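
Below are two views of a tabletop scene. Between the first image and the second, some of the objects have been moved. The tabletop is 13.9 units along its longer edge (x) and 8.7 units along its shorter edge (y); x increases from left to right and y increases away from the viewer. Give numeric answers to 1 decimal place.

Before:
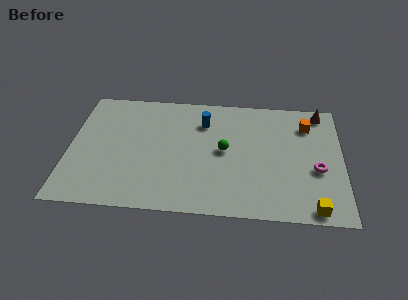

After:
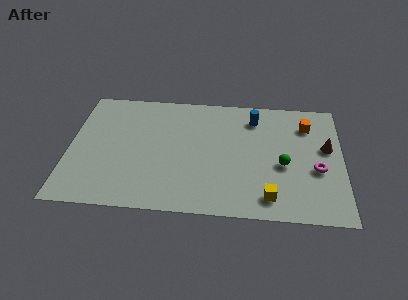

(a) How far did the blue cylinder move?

2.6

The blue cylinder was near (6.8, 6.5) before and (9.4, 7.0) after, so it travelled √(2.6² + 0.5²) ≈ 2.6 units.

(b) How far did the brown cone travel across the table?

2.6

The brown cone moved from about (12.8, 7.7) to (13.1, 5.1), a distance of √(0.3² + 2.6²) ≈ 2.6.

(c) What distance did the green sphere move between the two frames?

3.1

From (7.9, 4.5) to (10.9, 3.7), the green sphere covered √(3.0² + 0.8²) ≈ 3.1 units.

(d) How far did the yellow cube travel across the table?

2.3

The yellow cube moved from about (12.4, 0.8) to (10.2, 1.4), a distance of √(2.2² + 0.6²) ≈ 2.3.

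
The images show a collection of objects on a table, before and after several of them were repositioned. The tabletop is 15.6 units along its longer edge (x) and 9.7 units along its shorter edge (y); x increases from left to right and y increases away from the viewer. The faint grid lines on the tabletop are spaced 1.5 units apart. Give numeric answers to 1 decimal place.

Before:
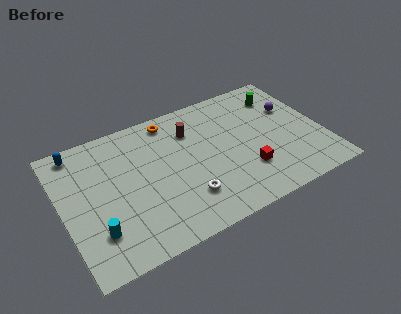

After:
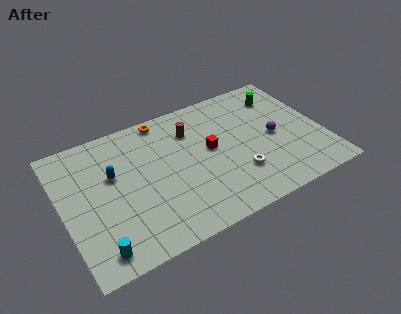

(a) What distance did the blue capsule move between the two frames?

3.2

From (1.3, 8.6) to (3.1, 6.0), the blue capsule covered √(1.8² + 2.6²) ≈ 3.2 units.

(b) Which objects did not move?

the brown cylinder and the green cylinder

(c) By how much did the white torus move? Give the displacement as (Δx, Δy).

(3.2, 0.3)

The white torus was at about (7.0, 2.5) and moved to about (10.2, 2.8).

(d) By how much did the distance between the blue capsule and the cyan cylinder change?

-1.2

Before: roughly 6.1 units apart; after: 4.9. That's 1.2 units closer together.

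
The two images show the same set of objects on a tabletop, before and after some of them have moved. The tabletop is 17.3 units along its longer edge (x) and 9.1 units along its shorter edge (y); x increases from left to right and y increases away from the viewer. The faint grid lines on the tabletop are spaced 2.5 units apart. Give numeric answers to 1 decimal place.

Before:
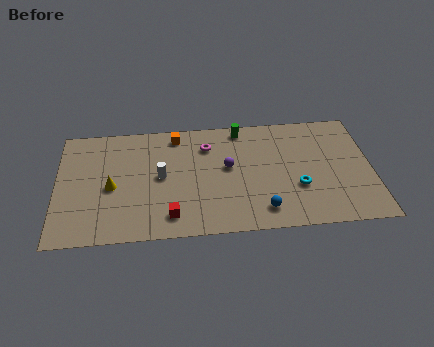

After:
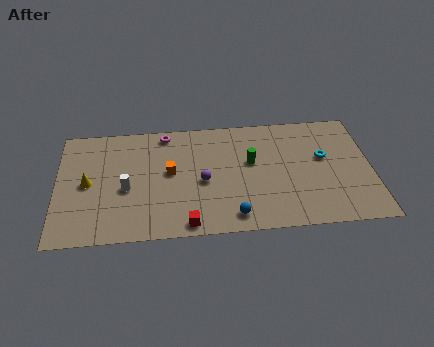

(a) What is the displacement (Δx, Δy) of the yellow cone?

(-1.3, 0.4)

The yellow cone started near (3.0, 4.1) and ended near (1.7, 4.5).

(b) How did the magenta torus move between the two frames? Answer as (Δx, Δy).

(-2.3, 1.2)

The magenta torus started near (8.3, 6.9) and ended near (6.0, 8.1).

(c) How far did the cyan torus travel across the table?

2.7

The cyan torus was near (13.2, 3.2) before and (14.7, 5.4) after, so it travelled √(1.5² + 2.2²) ≈ 2.7 units.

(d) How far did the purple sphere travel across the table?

1.7

The purple sphere was near (9.4, 5.1) before and (8.0, 4.1) after, so it travelled √(1.4² + 1.0²) ≈ 1.7 units.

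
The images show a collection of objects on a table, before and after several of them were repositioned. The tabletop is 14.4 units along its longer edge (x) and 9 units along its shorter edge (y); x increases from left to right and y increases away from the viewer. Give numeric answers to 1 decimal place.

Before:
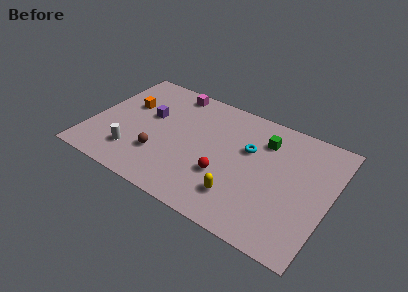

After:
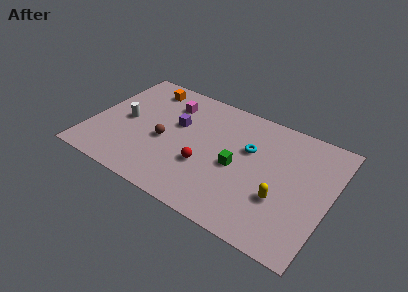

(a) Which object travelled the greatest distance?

the green cube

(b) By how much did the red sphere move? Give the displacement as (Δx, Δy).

(-1.2, 0.1)

From the two frames, the red sphere sits at roughly (8.3, 3.1) before and (7.1, 3.2) after.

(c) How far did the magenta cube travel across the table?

1.1

The magenta cube moved from about (4.3, 8.0) to (4.3, 6.9), a distance of √(0.0² + 1.1²) ≈ 1.1.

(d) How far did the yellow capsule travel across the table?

2.5

The yellow capsule moved from about (9.4, 2.1) to (11.7, 3.1), a distance of √(2.3² + 1.0²) ≈ 2.5.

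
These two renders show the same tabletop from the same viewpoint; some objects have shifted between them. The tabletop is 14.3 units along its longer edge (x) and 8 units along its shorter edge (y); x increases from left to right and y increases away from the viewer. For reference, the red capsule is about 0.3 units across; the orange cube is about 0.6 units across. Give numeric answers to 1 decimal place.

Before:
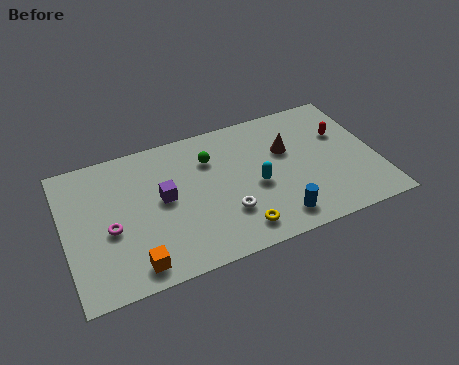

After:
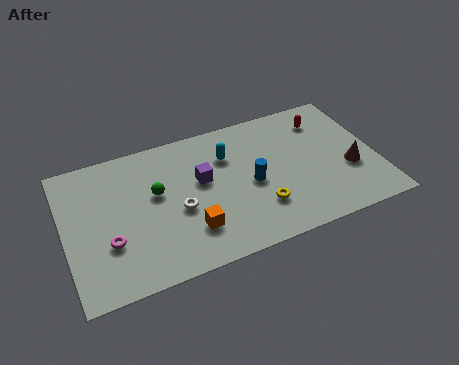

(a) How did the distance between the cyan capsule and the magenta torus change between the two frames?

-0.3

Before: roughly 6.7 units apart; after: 6.4. That's 0.3 units closer together.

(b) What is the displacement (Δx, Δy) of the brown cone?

(2.7, -2.1)

The brown cone was at about (10.3, 5.1) and moved to about (13.0, 3.0).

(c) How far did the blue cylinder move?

2.6

From (9.4, 1.3) to (8.5, 3.7), the blue cylinder covered √(0.9² + 2.4²) ≈ 2.6 units.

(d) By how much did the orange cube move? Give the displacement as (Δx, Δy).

(2.6, 1.0)

The orange cube started near (2.9, 1.1) and ended near (5.5, 2.1).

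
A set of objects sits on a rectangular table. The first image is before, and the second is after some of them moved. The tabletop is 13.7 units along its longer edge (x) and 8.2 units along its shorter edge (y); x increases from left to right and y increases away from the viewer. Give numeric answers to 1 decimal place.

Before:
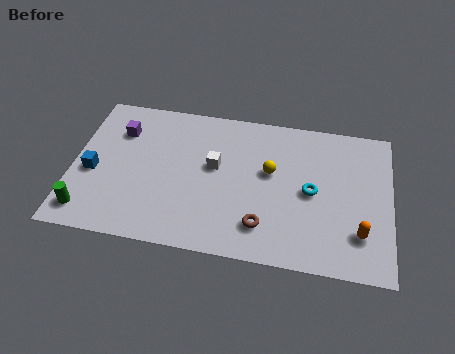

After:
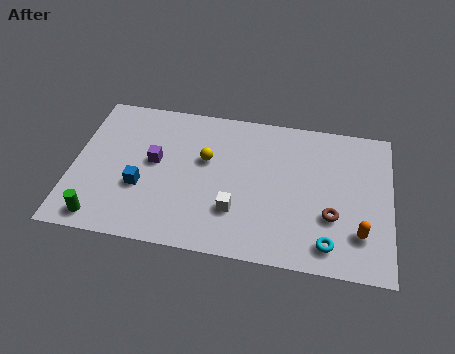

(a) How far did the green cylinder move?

0.7

The green cylinder was near (0.8, 1.3) before and (1.4, 1.0) after, so it travelled √(0.6² + 0.3²) ≈ 0.7 units.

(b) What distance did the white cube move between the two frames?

2.5

From (6.1, 4.7) to (7.1, 2.4), the white cube covered √(1.0² + 2.3²) ≈ 2.5 units.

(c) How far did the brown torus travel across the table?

3.1

The brown torus was near (8.3, 1.8) before and (11.2, 2.8) after, so it travelled √(2.9² + 1.0²) ≈ 3.1 units.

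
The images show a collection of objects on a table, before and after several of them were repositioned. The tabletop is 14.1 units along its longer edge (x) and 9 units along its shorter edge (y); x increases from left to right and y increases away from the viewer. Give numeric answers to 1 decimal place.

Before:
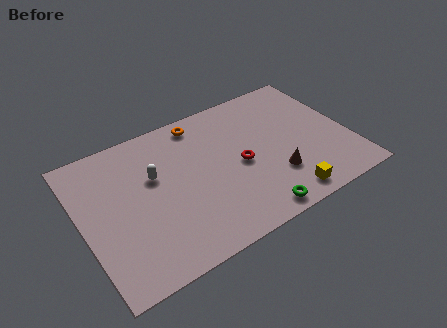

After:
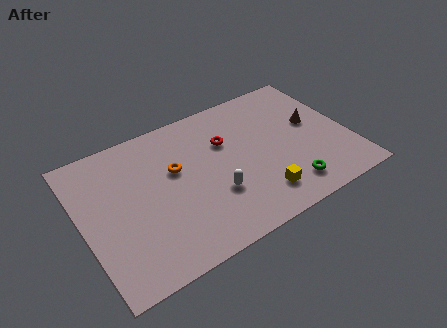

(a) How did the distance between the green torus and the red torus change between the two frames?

+1.8

They were about 3.3 units apart before and 5.1 after — 1.8 units further apart.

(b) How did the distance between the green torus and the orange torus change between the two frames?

-0.5

Before: roughly 7.2 units apart; after: 6.7. That's 0.5 units closer together.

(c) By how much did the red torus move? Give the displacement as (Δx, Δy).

(-0.5, 1.8)

The red torus started near (8.3, 4.2) and ended near (7.8, 6.0).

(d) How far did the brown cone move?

3.5

The brown cone was near (9.9, 2.6) before and (12.4, 5.1) after, so it travelled √(2.5² + 2.5²) ≈ 3.5 units.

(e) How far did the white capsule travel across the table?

3.8

From (3.9, 5.6) to (6.7, 3.0), the white capsule covered √(2.8² + 2.6²) ≈ 3.8 units.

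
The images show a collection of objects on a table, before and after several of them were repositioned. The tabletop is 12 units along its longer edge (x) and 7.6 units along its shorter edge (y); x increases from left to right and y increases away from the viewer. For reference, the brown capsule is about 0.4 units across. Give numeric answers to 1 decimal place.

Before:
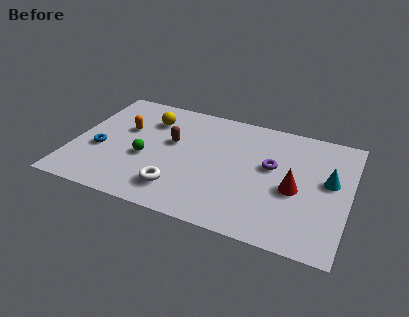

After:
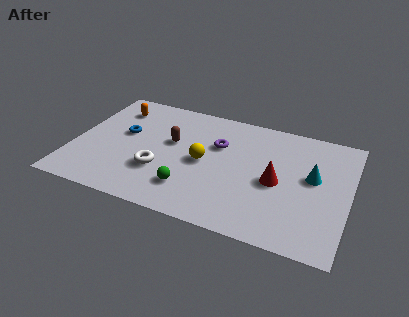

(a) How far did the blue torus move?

1.7

From (1.2, 3.0) to (2.1, 4.4), the blue torus covered √(0.9² + 1.4²) ≈ 1.7 units.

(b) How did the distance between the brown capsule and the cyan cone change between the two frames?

-0.7

They were about 6.9 units apart before and 6.2 after — 0.7 units closer together.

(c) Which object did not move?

the brown capsule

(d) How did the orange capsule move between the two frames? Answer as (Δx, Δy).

(-0.6, 1.3)

The orange capsule started near (2.1, 4.7) and ended near (1.5, 6.0).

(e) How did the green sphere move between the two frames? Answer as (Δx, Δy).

(2.1, -1.3)

The green sphere started near (3.2, 3.1) and ended near (5.3, 1.8).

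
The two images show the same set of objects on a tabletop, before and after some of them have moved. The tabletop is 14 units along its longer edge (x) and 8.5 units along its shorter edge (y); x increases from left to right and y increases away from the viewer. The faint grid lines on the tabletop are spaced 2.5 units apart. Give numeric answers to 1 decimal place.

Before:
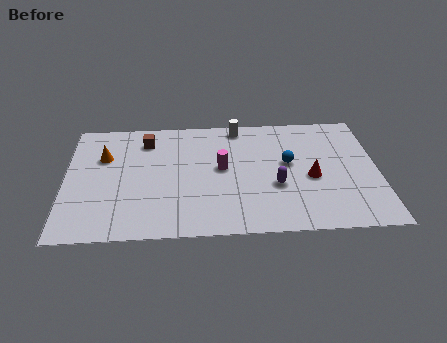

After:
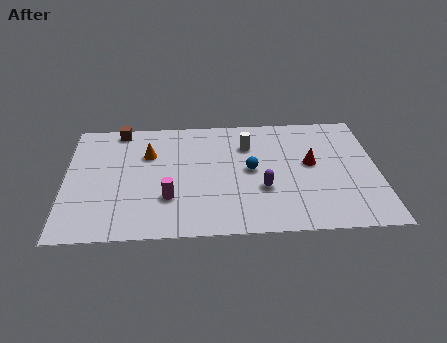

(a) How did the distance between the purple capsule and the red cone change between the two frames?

+1.1

Before: roughly 1.7 units apart; after: 2.8. That's 1.1 units further apart.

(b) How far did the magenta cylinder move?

3.1

From (7.0, 4.6) to (4.6, 2.6), the magenta cylinder covered √(2.4² + 2.0²) ≈ 3.1 units.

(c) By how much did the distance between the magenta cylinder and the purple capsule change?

+1.4

Before: roughly 2.8 units apart; after: 4.2. That's 1.4 units further apart.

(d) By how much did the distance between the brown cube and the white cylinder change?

+1.7

Before: roughly 4.3 units apart; after: 6.0. That's 1.7 units further apart.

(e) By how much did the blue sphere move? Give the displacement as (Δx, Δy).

(-1.7, -0.4)

The blue sphere started near (10.0, 4.8) and ended near (8.3, 4.4).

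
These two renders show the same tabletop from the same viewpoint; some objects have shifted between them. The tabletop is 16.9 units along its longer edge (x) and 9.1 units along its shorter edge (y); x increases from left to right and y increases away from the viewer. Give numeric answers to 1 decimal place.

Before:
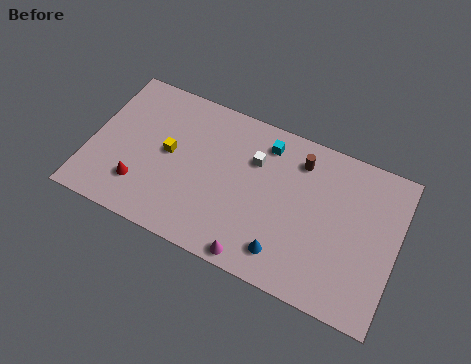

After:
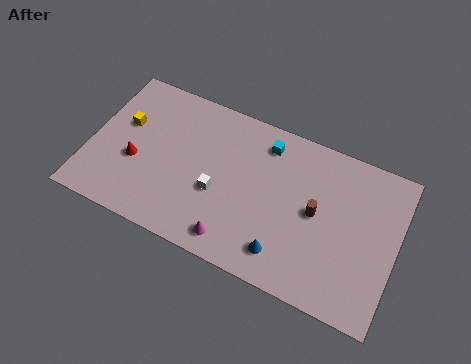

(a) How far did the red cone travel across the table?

1.4

The red cone moved from about (3.0, 2.3) to (2.6, 3.6), a distance of √(0.4² + 1.3²) ≈ 1.4.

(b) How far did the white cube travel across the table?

3.2

From (8.9, 6.3) to (7.2, 3.6), the white cube covered √(1.7² + 2.7²) ≈ 3.2 units.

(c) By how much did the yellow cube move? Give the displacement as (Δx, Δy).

(-2.6, 0.8)

The yellow cube was at about (4.3, 4.8) and moved to about (1.7, 5.6).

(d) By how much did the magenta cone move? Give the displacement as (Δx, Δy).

(-1.2, 0.5)

The magenta cone started near (9.6, 0.8) and ended near (8.4, 1.3).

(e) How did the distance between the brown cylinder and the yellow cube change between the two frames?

+3.4

They were about 7.4 units apart before and 10.8 after — 3.4 units further apart.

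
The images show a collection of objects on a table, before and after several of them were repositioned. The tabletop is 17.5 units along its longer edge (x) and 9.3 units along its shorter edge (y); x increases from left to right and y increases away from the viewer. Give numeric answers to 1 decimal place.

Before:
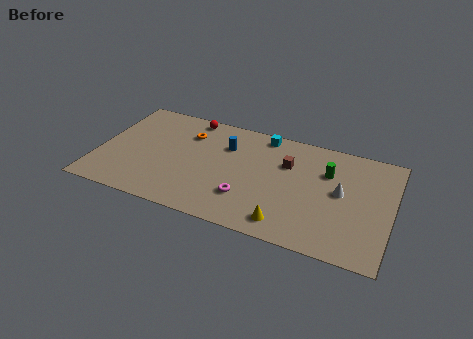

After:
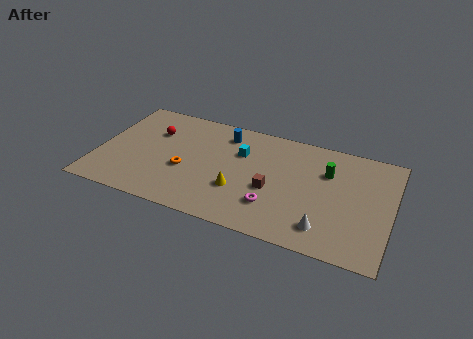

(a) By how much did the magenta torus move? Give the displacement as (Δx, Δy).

(1.6, -0.1)

From the two frames, the magenta torus sits at roughly (9.1, 2.6) before and (10.7, 2.5) after.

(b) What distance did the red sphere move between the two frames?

2.8

The red sphere was near (5.1, 8.4) before and (3.1, 6.4) after, so it travelled √(2.0² + 2.0²) ≈ 2.8 units.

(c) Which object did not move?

the green cylinder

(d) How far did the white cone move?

3.3

The white cone was near (14.5, 5.0) before and (13.8, 1.8) after, so it travelled √(0.7² + 3.2²) ≈ 3.3 units.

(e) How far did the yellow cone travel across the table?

3.4

From (11.6, 1.4) to (8.6, 3.1), the yellow cone covered √(3.0² + 1.7²) ≈ 3.4 units.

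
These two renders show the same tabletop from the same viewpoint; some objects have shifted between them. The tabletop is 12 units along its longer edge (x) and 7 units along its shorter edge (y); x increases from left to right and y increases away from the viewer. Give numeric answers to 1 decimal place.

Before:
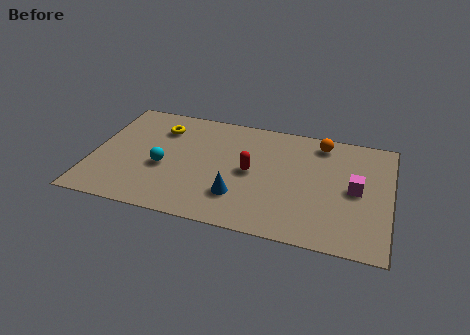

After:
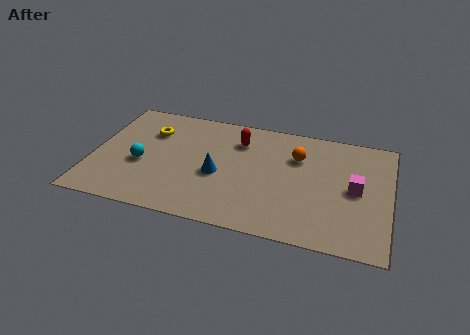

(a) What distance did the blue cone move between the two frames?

1.4

From (6.0, 1.9) to (5.1, 3.0), the blue cone covered √(0.9² + 1.1²) ≈ 1.4 units.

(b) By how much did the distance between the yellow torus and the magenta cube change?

+0.3

Before: roughly 8.2 units apart; after: 8.5. That's 0.3 units further apart.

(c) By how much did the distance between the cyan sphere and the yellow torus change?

-0.3

They were about 2.4 units apart before and 2.1 after — 0.3 units closer together.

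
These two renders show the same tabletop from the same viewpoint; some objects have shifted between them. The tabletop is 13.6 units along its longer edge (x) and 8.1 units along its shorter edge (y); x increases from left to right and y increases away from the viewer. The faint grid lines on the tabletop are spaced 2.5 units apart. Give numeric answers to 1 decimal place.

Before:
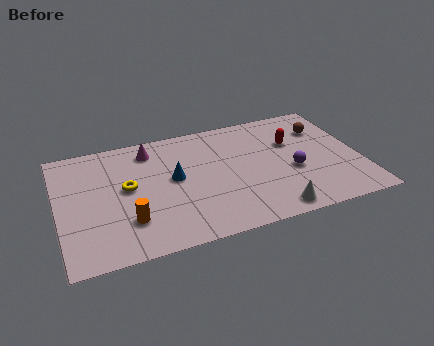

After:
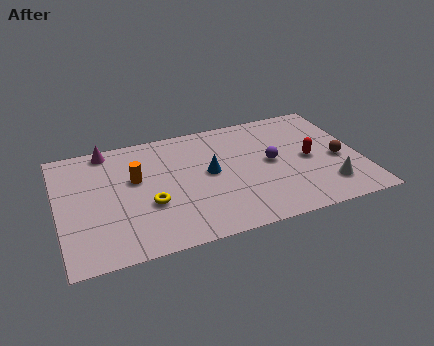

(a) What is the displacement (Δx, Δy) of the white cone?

(2.6, 0.9)

The white cone started near (9.3, 0.9) and ended near (11.9, 1.8).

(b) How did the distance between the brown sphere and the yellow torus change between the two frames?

-0.6

Before: roughly 9.2 units apart; after: 8.6. That's 0.6 units closer together.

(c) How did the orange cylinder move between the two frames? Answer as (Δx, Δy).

(0.5, 2.7)

From the two frames, the orange cylinder sits at roughly (3.0, 2.2) before and (3.5, 4.9) after.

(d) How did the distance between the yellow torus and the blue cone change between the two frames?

+1.0

The distance was about 2.1 in the first image and 3.1 in the second, so they moved 1.0 units further apart.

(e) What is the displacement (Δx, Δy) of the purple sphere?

(-0.9, 0.9)

From the two frames, the purple sphere sits at roughly (10.5, 3.3) before and (9.6, 4.2) after.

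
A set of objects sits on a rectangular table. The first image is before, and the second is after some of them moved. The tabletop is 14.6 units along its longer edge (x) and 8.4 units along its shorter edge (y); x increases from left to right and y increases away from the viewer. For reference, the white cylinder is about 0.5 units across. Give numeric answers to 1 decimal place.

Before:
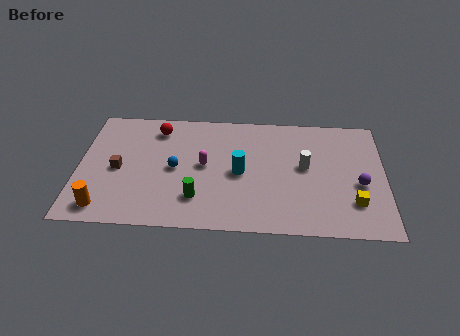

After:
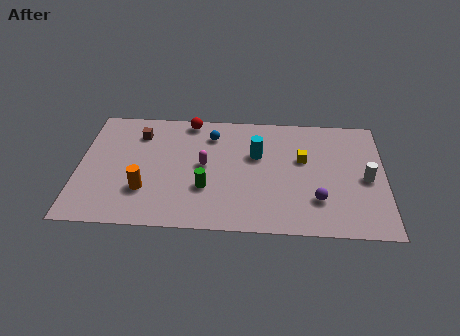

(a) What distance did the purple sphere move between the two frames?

2.3

From (13.4, 3.5) to (11.4, 2.3), the purple sphere covered √(2.0² + 1.2²) ≈ 2.3 units.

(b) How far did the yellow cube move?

3.8

The yellow cube moved from about (13.1, 2.2) to (10.7, 5.1), a distance of √(2.4² + 2.9²) ≈ 3.8.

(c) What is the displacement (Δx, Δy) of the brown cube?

(0.9, 2.6)

From the two frames, the brown cube sits at roughly (1.9, 3.9) before and (2.8, 6.5) after.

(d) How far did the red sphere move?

1.7

The red sphere moved from about (3.7, 6.9) to (5.2, 7.6), a distance of √(1.5² + 0.7²) ≈ 1.7.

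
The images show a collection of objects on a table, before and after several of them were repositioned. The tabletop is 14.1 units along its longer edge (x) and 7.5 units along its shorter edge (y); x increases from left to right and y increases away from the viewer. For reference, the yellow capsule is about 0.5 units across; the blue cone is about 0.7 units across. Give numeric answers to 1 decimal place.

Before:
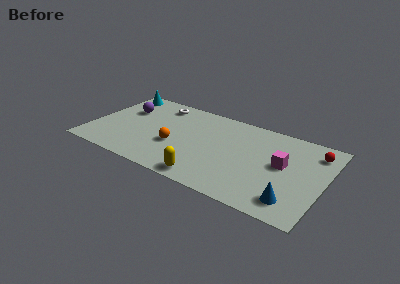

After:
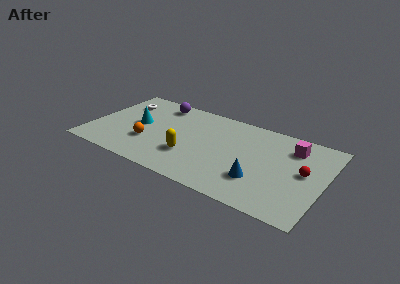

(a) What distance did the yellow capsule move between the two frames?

2.0

The yellow capsule was near (7.5, 0.9) before and (6.2, 2.4) after, so it travelled √(1.3² + 1.5²) ≈ 2.0 units.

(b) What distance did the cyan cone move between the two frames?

3.1

The cyan cone was near (1.1, 6.5) before and (2.8, 3.9) after, so it travelled √(1.7² + 2.6²) ≈ 3.1 units.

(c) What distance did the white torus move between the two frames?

2.3

The white torus moved from about (3.7, 6.3) to (1.5, 5.6), a distance of √(2.2² + 0.7²) ≈ 2.3.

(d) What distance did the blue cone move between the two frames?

2.2

The blue cone moved from about (12.5, 1.4) to (10.4, 2.2), a distance of √(2.1² + 0.8²) ≈ 2.2.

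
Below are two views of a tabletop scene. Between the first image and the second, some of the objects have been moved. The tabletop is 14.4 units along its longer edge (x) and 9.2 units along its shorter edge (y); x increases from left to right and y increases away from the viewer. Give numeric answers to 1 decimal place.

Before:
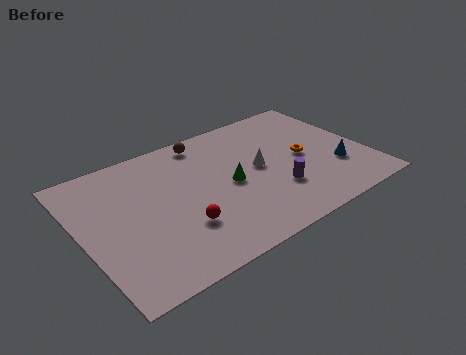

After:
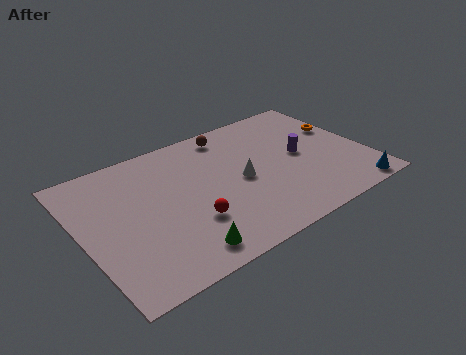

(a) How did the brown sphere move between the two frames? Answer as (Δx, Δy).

(1.3, -0.1)

The brown sphere started near (6.8, 8.1) and ended near (8.1, 8.0).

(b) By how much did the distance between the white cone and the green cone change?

+3.2

They were about 1.6 units apart before and 4.8 after — 3.2 units further apart.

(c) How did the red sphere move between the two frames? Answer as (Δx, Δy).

(0.5, 0.1)

From the two frames, the red sphere sits at roughly (4.6, 2.8) before and (5.1, 2.9) after.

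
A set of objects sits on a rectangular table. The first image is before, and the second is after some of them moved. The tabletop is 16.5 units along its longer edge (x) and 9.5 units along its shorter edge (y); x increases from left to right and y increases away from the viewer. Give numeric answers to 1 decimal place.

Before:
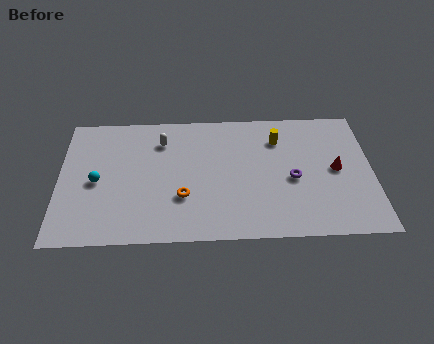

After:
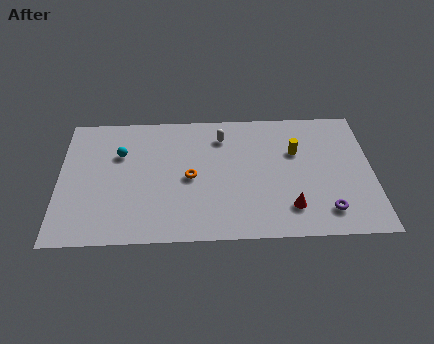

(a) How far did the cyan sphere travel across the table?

2.3

The cyan sphere was near (2.0, 4.4) before and (3.2, 6.4) after, so it travelled √(1.2² + 2.0²) ≈ 2.3 units.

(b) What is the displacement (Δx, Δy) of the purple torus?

(1.7, -2.4)

The purple torus was at about (12.3, 4.2) and moved to about (14.0, 1.8).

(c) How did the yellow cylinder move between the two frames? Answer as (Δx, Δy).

(0.9, -1.0)

The yellow cylinder was at about (11.6, 7.2) and moved to about (12.5, 6.2).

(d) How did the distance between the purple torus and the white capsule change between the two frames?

+0.3

They were about 7.6 units apart before and 7.9 after — 0.3 units further apart.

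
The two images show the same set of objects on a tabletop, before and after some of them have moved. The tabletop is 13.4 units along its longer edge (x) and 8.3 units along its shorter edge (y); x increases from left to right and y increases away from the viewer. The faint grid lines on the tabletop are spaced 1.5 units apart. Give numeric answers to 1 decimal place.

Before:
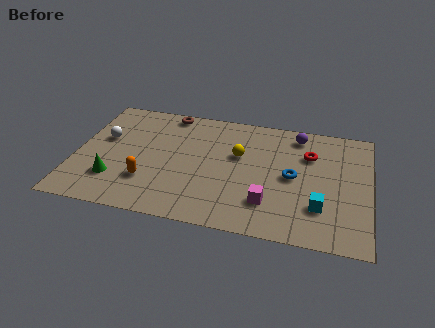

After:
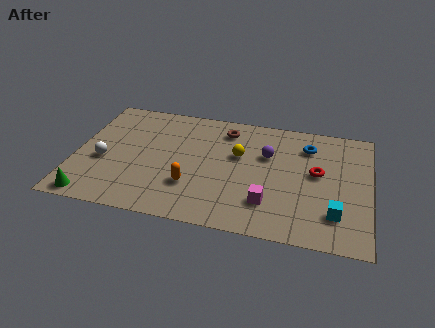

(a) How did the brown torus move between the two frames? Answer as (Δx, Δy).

(2.7, -0.7)

The brown torus was at about (4.0, 7.5) and moved to about (6.7, 6.8).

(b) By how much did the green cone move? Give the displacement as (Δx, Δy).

(-0.9, -1.4)

The green cone started near (1.9, 2.2) and ended near (1.0, 0.8).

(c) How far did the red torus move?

1.3

The red torus was near (10.6, 5.8) before and (11.0, 4.6) after, so it travelled √(0.4² + 1.2²) ≈ 1.3 units.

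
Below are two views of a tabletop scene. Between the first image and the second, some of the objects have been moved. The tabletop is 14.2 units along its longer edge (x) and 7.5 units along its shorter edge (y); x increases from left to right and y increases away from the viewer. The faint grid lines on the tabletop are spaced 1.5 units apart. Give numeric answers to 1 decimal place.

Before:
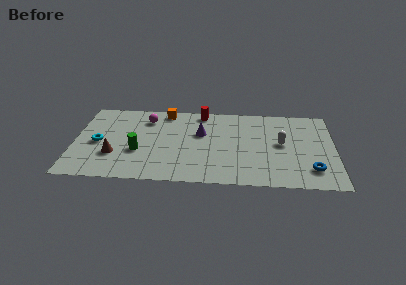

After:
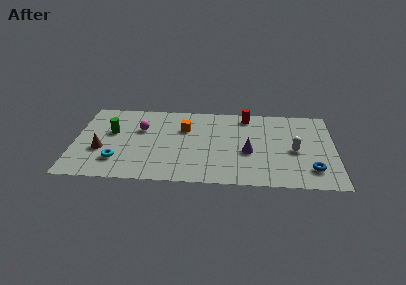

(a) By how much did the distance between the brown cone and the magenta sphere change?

-0.9

They were about 3.9 units apart before and 3.0 after — 0.9 units closer together.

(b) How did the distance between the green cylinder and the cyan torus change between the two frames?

+0.3

The distance was about 2.3 in the first image and 2.6 in the second, so they moved 0.3 units further apart.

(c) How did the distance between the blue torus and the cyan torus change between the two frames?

-1.2

They were about 11.7 units apart before and 10.5 after — 1.2 units closer together.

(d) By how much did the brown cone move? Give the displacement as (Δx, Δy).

(-0.7, 0.4)

From the two frames, the brown cone sits at roughly (2.2, 2.4) before and (1.5, 2.8) after.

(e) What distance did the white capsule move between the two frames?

0.9

From (11.3, 4.0) to (12.0, 3.4), the white capsule covered √(0.7² + 0.6²) ≈ 0.9 units.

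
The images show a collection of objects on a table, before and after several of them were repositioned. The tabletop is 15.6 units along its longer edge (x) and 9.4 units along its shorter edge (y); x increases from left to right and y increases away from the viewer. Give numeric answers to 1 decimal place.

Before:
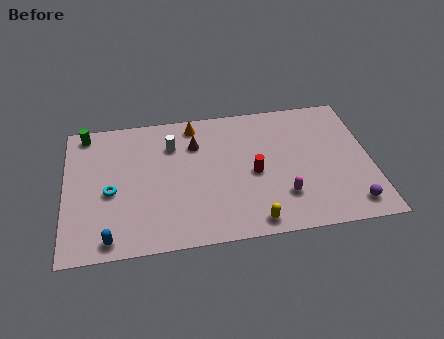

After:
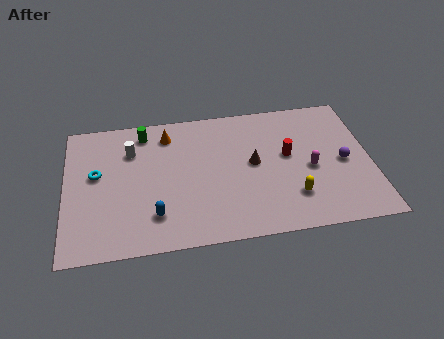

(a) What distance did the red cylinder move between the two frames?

2.1

From (9.6, 4.3) to (11.4, 5.3), the red cylinder covered √(1.8² + 1.0²) ≈ 2.1 units.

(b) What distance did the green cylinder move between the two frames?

3.0

From (1.1, 8.4) to (4.1, 8.0), the green cylinder covered √(3.0² + 0.4²) ≈ 3.0 units.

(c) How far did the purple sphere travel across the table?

3.0

The purple sphere moved from about (14.4, 1.4) to (14.2, 4.4), a distance of √(0.2² + 3.0²) ≈ 3.0.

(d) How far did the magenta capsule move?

2.3

The magenta capsule moved from about (11.0, 2.5) to (12.5, 4.2), a distance of √(1.5² + 1.7²) ≈ 2.3.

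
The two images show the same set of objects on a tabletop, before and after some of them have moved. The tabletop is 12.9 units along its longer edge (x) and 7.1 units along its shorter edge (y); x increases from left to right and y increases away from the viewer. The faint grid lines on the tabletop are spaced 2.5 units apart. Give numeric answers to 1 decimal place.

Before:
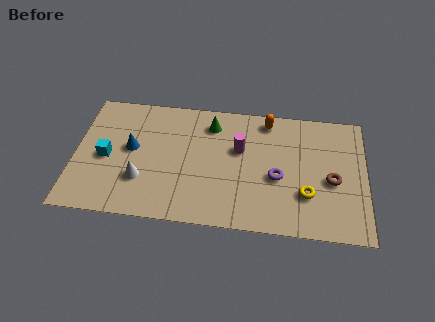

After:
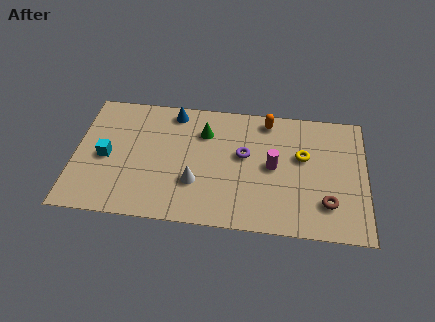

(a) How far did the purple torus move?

1.9

From (9.0, 3.0) to (7.5, 4.1), the purple torus covered √(1.5² + 1.1²) ≈ 1.9 units.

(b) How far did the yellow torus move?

2.1

The yellow torus was near (10.3, 2.2) before and (10.1, 4.3) after, so it travelled √(0.2² + 2.1²) ≈ 2.1 units.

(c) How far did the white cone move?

2.4

From (3.0, 2.2) to (5.4, 2.3), the white cone covered √(2.4² + 0.1²) ≈ 2.4 units.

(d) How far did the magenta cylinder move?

1.7

The magenta cylinder was near (7.3, 4.4) before and (8.8, 3.6) after, so it travelled √(1.5² + 0.8²) ≈ 1.7 units.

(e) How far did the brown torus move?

1.3

The brown torus was near (11.4, 3.1) before and (11.2, 1.8) after, so it travelled √(0.2² + 1.3²) ≈ 1.3 units.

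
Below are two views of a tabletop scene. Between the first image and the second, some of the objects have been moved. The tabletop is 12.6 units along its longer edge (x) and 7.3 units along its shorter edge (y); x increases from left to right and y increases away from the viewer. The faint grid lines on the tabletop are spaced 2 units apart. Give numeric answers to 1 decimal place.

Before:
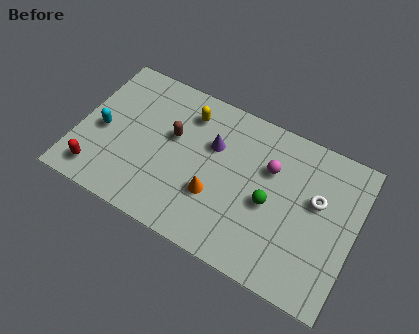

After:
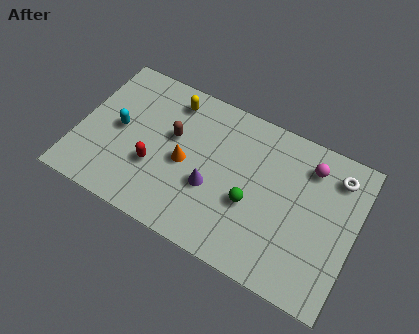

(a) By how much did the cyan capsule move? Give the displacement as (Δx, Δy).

(0.7, 0.4)

The cyan capsule was at about (1.1, 3.3) and moved to about (1.8, 3.7).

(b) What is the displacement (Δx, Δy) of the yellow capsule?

(-0.8, 0.3)

From the two frames, the yellow capsule sits at roughly (4.7, 5.8) before and (3.9, 6.1) after.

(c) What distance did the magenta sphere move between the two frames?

1.9

The magenta sphere moved from about (8.6, 4.9) to (10.3, 5.8), a distance of √(1.7² + 0.9²) ≈ 1.9.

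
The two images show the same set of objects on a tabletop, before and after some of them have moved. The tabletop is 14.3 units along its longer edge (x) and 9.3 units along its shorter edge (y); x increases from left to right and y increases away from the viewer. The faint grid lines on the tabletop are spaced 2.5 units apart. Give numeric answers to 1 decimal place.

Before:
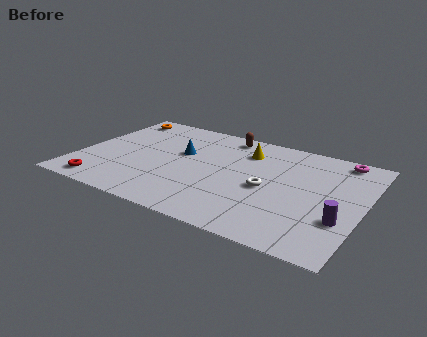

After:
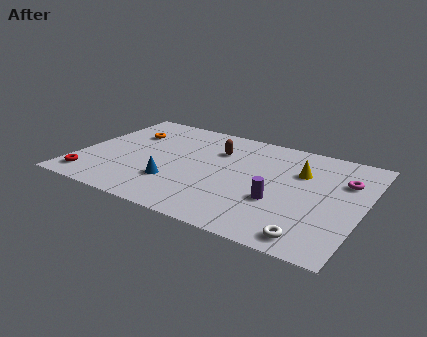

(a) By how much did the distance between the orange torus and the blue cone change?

+0.3

They were about 4.5 units apart before and 4.8 after — 0.3 units further apart.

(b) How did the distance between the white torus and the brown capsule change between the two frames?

+3.0

They were about 4.8 units apart before and 7.8 after — 3.0 units further apart.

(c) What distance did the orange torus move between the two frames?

1.7

The orange torus moved from about (1.2, 8.0) to (2.1, 6.5), a distance of √(0.9² + 1.5²) ≈ 1.7.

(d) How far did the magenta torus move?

1.9

From (12.8, 8.3) to (13.2, 6.4), the magenta torus covered √(0.4² + 1.9²) ≈ 1.9 units.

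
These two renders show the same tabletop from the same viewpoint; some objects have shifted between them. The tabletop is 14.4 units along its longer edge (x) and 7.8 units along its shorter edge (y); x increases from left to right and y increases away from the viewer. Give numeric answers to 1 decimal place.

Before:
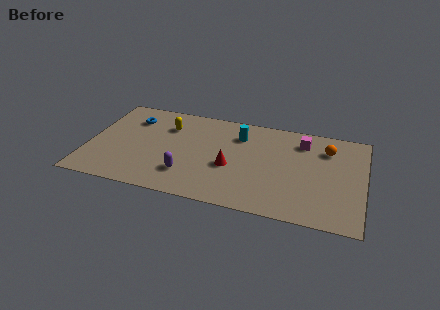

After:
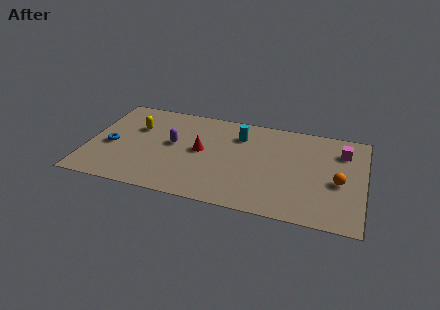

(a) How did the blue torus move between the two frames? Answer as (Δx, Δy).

(-0.9, -2.5)

The blue torus started near (2.1, 5.9) and ended near (1.2, 3.4).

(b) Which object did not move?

the cyan cylinder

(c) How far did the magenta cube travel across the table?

2.1

The magenta cube was near (11.1, 6.2) before and (13.2, 5.9) after, so it travelled √(2.1² + 0.3²) ≈ 2.1 units.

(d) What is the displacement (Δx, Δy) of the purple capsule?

(-0.9, 2.3)

The purple capsule was at about (5.3, 2.0) and moved to about (4.4, 4.3).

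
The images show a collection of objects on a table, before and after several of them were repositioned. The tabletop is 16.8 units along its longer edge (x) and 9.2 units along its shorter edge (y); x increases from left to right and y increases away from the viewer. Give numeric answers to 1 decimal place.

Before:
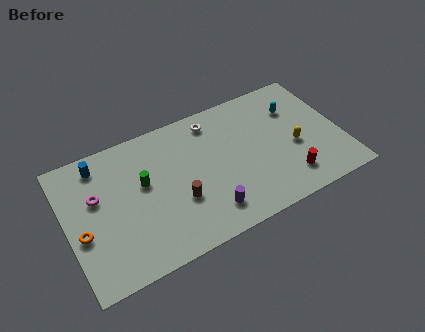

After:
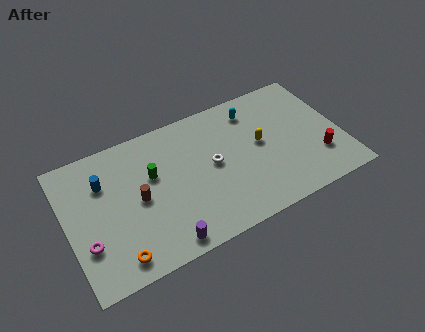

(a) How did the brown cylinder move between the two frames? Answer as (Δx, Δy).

(-2.3, 1.2)

The brown cylinder was at about (6.6, 3.3) and moved to about (4.3, 4.5).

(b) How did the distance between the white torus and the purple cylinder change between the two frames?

-0.9

Before: roughly 6.1 units apart; after: 5.2. That's 0.9 units closer together.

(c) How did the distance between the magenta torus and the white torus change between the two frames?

+0.4

They were about 7.7 units apart before and 8.1 after — 0.4 units further apart.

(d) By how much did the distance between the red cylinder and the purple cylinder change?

+4.9

They were about 5.0 units apart before and 9.9 after — 4.9 units further apart.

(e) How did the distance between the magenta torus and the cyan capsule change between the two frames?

-0.7

They were about 12.4 units apart before and 11.7 after — 0.7 units closer together.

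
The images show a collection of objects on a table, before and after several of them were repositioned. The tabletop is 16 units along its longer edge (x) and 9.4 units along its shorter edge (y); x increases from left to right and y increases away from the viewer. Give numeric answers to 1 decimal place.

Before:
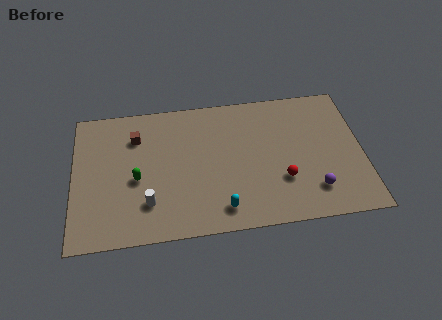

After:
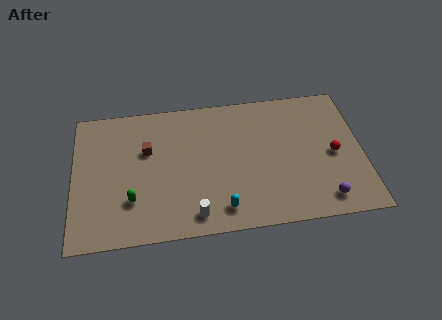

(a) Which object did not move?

the cyan capsule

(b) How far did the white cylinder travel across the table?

2.7

From (4.1, 2.4) to (6.6, 1.3), the white cylinder covered √(2.5² + 1.1²) ≈ 2.7 units.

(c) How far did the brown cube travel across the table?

1.2

From (3.5, 7.0) to (4.1, 6.0), the brown cube covered √(0.6² + 1.0²) ≈ 1.2 units.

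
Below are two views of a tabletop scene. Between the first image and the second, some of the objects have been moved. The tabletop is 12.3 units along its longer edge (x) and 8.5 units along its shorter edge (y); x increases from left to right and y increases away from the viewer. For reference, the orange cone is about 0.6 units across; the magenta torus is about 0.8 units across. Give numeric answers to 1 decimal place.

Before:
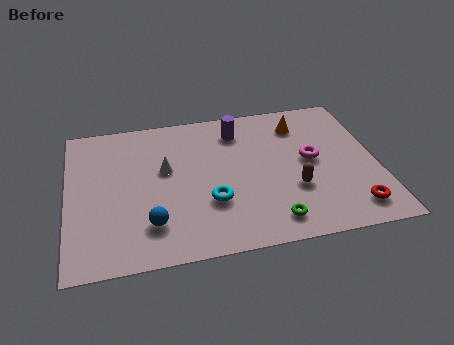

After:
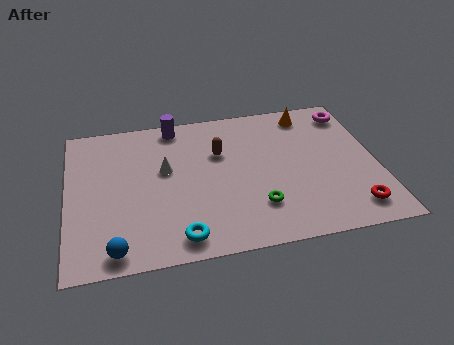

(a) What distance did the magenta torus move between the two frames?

3.2

The magenta torus was near (9.7, 4.5) before and (11.5, 7.1) after, so it travelled √(1.8² + 2.6²) ≈ 3.2 units.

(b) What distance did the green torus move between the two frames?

1.0

The green torus was near (7.9, 1.3) before and (7.4, 2.2) after, so it travelled √(0.5² + 0.9²) ≈ 1.0 units.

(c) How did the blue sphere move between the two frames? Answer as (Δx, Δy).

(-1.4, -1.1)

From the two frames, the blue sphere sits at roughly (3.2, 2.0) before and (1.8, 0.9) after.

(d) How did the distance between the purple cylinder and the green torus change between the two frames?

+0.6

They were about 5.6 units apart before and 6.2 after — 0.6 units further apart.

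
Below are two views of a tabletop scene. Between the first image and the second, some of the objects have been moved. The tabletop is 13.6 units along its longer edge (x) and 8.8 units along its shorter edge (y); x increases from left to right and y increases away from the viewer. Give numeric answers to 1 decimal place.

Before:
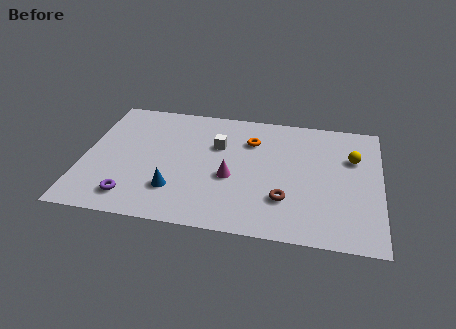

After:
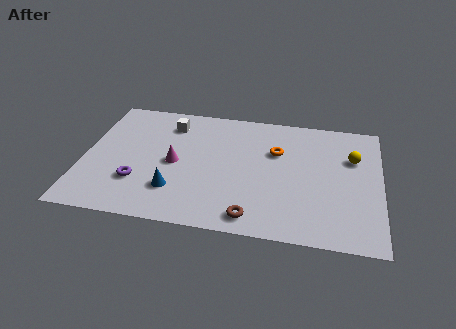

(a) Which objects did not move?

the yellow sphere and the blue cone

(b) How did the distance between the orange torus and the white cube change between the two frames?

+3.5

Before: roughly 1.6 units apart; after: 5.1. That's 3.5 units further apart.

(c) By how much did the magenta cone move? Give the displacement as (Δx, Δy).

(-2.6, 0.6)

The magenta cone started near (6.8, 3.6) and ended near (4.2, 4.2).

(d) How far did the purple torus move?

1.1

The purple torus was near (2.4, 1.5) before and (2.6, 2.6) after, so it travelled √(0.2² + 1.1²) ≈ 1.1 units.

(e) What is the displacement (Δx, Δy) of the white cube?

(-2.3, 1.2)

The white cube started near (6.1, 5.8) and ended near (3.8, 7.0).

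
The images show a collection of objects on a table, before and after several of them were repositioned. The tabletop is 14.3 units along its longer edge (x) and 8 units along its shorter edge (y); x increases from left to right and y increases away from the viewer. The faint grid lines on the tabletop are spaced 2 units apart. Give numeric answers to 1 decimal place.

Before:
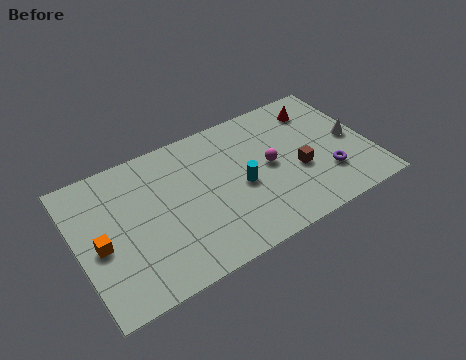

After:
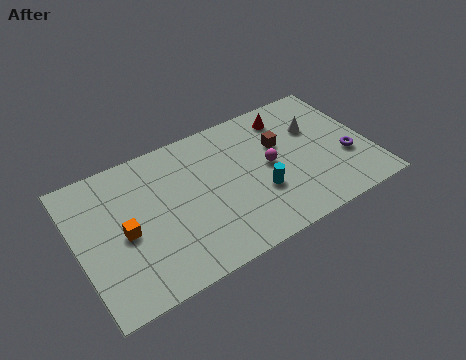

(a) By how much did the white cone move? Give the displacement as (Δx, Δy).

(-1.6, 1.4)

The white cone started near (13.5, 3.9) and ended near (11.9, 5.3).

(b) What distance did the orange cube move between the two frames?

1.2

From (1.0, 3.6) to (2.2, 3.7), the orange cube covered √(1.2² + 0.1²) ≈ 1.2 units.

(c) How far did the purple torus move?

1.3

The purple torus moved from about (12.0, 2.3) to (13.1, 2.9), a distance of √(1.1² + 0.6²) ≈ 1.3.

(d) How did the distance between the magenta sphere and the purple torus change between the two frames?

+0.7

The distance was about 3.2 in the first image and 3.9 in the second, so they moved 0.7 units further apart.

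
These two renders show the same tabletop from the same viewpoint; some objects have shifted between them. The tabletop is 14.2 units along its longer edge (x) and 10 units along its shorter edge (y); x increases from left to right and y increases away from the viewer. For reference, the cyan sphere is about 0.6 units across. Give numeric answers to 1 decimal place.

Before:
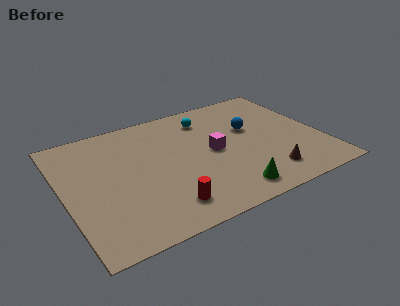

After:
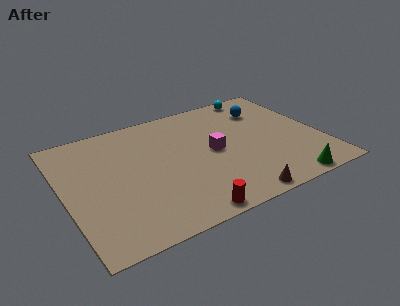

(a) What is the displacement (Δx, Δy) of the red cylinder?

(1.0, -1.0)

The red cylinder was at about (5.0, 1.8) and moved to about (6.0, 0.8).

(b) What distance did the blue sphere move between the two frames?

1.8

The blue sphere was near (10.5, 6.1) before and (11.6, 7.5) after, so it travelled √(1.1² + 1.4²) ≈ 1.8 units.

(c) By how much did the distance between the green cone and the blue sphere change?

+1.6

The distance was about 5.1 in the first image and 6.7 in the second, so they moved 1.6 units further apart.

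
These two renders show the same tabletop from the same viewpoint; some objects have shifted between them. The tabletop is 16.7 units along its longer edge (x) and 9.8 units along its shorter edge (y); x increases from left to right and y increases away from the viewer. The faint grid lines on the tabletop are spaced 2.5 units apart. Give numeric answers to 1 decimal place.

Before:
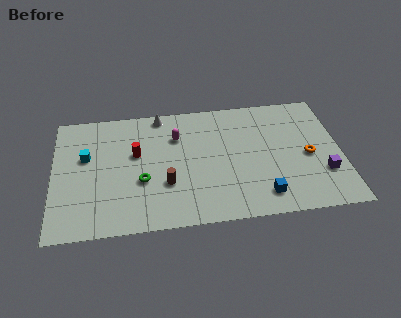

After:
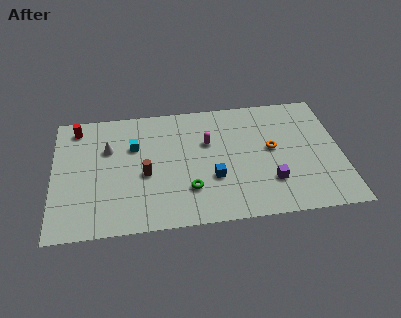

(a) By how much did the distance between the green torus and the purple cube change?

-5.8

The distance was about 10.5 in the first image and 4.7 in the second, so they moved 5.8 units closer together.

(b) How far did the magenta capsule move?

1.9

From (7.2, 7.0) to (9.0, 6.3), the magenta capsule covered √(1.8² + 0.7²) ≈ 1.9 units.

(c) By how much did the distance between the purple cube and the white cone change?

-1.0

They were about 11.0 units apart before and 10.0 after — 1.0 units closer together.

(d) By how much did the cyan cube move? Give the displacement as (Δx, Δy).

(2.8, 0.5)

From the two frames, the cyan cube sits at roughly (1.9, 6.0) before and (4.7, 6.5) after.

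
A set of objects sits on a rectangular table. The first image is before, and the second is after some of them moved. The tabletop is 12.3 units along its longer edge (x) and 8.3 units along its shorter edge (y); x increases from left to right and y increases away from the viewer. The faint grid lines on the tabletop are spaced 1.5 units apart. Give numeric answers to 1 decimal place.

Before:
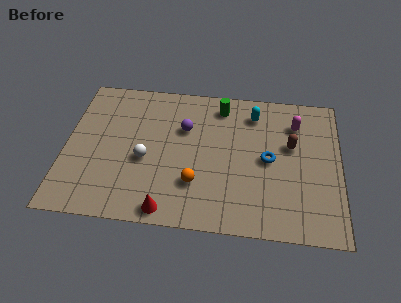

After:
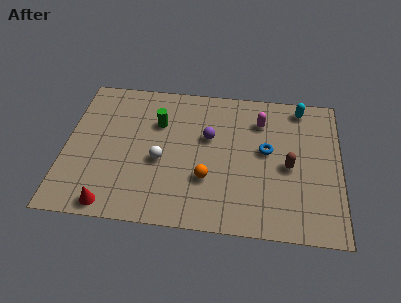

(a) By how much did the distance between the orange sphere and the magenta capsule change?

-1.6

The distance was about 5.9 in the first image and 4.3 in the second, so they moved 1.6 units closer together.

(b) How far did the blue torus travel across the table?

0.5

The blue torus moved from about (9.1, 4.1) to (9.0, 4.6), a distance of √(0.1² + 0.5²) ≈ 0.5.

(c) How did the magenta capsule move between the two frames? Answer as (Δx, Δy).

(-1.6, 0.0)

The magenta capsule started near (10.3, 6.3) and ended near (8.7, 6.3).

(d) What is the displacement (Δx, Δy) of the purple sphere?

(1.1, -0.4)

The purple sphere was at about (5.3, 5.5) and moved to about (6.4, 5.1).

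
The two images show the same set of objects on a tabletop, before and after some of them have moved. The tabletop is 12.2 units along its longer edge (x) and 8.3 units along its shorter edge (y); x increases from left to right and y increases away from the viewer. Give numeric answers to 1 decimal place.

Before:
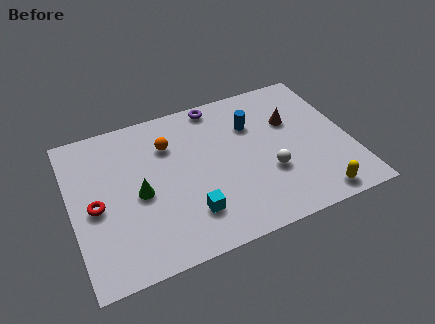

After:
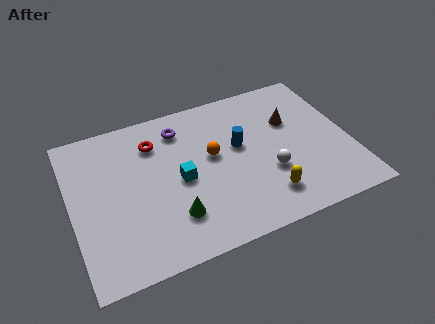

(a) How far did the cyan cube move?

1.9

From (4.9, 2.0) to (4.7, 3.9), the cyan cube covered √(0.2² + 1.9²) ≈ 1.9 units.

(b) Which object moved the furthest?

the red torus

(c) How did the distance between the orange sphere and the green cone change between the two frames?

+0.6

The distance was about 2.7 in the first image and 3.3 in the second, so they moved 0.6 units further apart.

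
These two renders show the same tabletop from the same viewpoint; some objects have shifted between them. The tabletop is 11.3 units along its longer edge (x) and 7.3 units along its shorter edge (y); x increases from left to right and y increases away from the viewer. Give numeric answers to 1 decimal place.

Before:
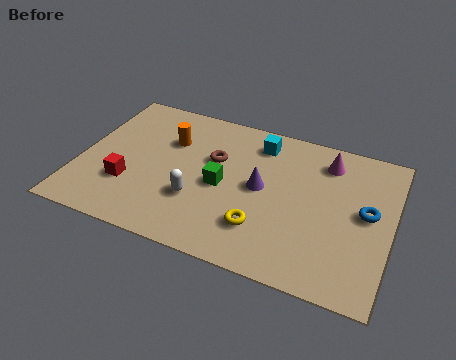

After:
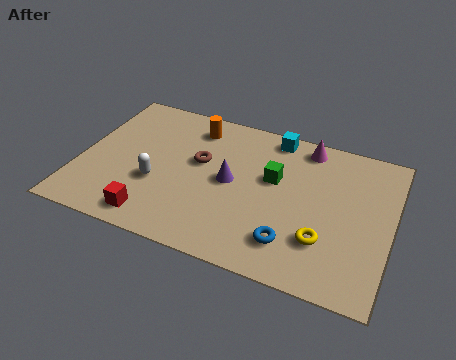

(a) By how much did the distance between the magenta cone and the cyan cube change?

-1.3

Before: roughly 2.5 units apart; after: 1.2. That's 1.3 units closer together.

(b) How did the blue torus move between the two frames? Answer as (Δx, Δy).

(-2.5, -2.3)

The blue torus started near (10.4, 3.9) and ended near (7.9, 1.6).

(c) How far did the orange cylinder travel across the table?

1.3

From (3.1, 5.0) to (3.9, 6.0), the orange cylinder covered √(0.8² + 1.0²) ≈ 1.3 units.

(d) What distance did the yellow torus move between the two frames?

2.2

The yellow torus was near (6.8, 1.9) before and (9.0, 2.1) after, so it travelled √(2.2² + 0.2²) ≈ 2.2 units.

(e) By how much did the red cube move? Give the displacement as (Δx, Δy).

(1.1, -1.3)

From the two frames, the red cube sits at roughly (1.9, 2.3) before and (3.0, 1.0) after.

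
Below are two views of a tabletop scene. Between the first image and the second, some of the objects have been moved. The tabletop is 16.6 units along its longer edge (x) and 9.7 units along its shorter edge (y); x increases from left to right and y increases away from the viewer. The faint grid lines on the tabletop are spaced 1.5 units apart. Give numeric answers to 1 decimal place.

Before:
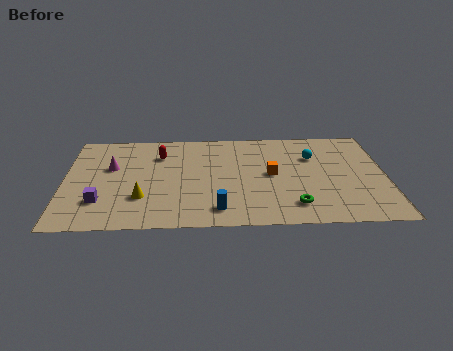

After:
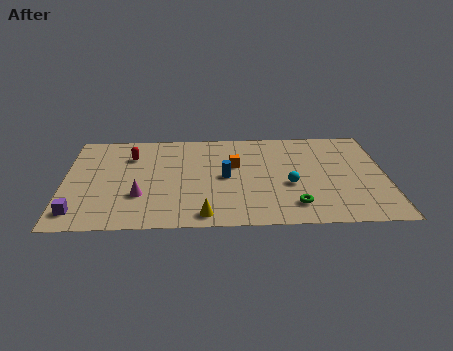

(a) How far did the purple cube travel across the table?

1.5

From (1.9, 2.6) to (0.8, 1.6), the purple cube covered √(1.1² + 1.0²) ≈ 1.5 units.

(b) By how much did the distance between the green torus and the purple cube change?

+1.1

The distance was about 9.9 in the first image and 11.0 in the second, so they moved 1.1 units further apart.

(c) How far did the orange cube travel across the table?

2.1

The orange cube was near (10.7, 5.0) before and (8.8, 6.0) after, so it travelled √(1.9² + 1.0²) ≈ 2.1 units.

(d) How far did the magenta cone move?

3.3

From (2.4, 6.0) to (3.9, 3.1), the magenta cone covered √(1.5² + 2.9²) ≈ 3.3 units.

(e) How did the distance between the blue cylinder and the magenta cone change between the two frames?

-2.3

Before: roughly 7.0 units apart; after: 4.7. That's 2.3 units closer together.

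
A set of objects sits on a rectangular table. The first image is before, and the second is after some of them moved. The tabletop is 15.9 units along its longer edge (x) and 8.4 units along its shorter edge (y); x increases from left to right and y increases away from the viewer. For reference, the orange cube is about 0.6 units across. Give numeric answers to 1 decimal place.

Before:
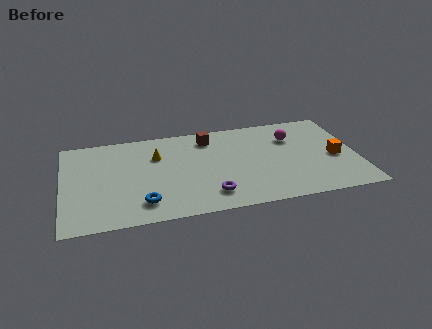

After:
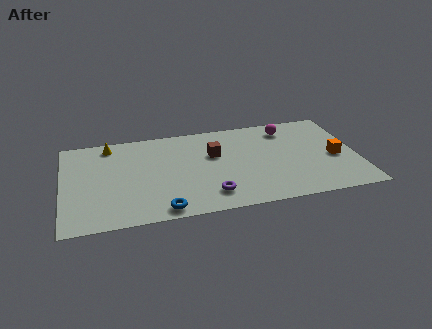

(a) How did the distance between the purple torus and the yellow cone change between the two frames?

+2.7

They were about 4.9 units apart before and 7.6 after — 2.7 units further apart.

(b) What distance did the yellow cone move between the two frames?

2.9

The yellow cone was near (5.1, 5.8) before and (2.6, 7.3) after, so it travelled √(2.5² + 1.5²) ≈ 2.9 units.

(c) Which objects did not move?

the orange cube and the purple torus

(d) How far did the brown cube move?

1.6

From (8.0, 6.9) to (8.2, 5.3), the brown cube covered √(0.2² + 1.6²) ≈ 1.6 units.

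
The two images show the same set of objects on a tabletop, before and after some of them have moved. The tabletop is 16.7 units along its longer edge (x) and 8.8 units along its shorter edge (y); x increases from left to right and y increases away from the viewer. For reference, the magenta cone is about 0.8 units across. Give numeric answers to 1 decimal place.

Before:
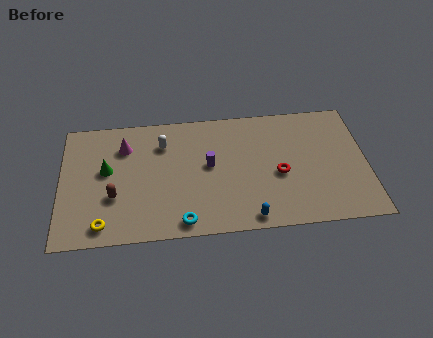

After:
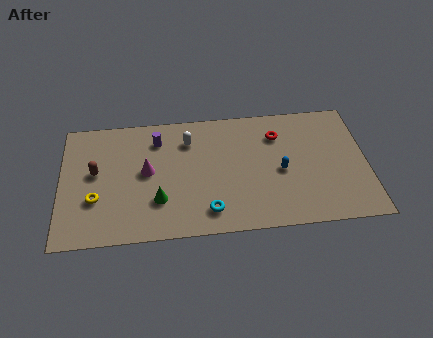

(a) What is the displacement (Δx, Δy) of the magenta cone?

(1.2, -1.9)

The magenta cone was at about (3.5, 6.6) and moved to about (4.7, 4.7).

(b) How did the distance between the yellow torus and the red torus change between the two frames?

+0.7

They were about 9.9 units apart before and 10.6 after — 0.7 units further apart.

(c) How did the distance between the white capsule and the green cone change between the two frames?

+0.9

The distance was about 3.5 in the first image and 4.4 in the second, so they moved 0.9 units further apart.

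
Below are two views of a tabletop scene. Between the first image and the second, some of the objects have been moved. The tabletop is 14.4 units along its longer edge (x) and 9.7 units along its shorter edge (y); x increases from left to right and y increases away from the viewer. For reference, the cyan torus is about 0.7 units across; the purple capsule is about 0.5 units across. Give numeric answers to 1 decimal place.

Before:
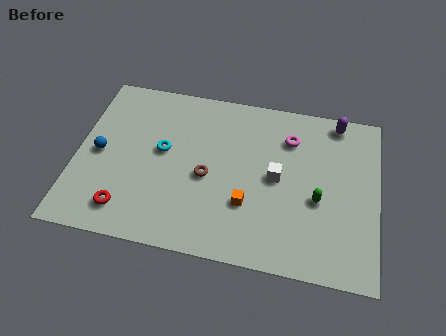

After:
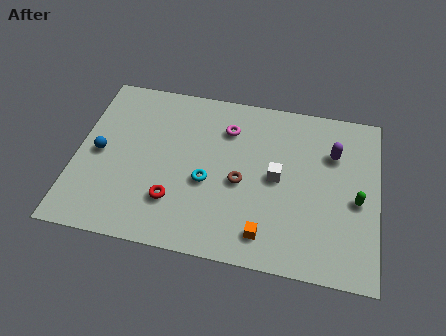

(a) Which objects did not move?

the white cube and the blue sphere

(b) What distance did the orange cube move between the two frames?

1.7

The orange cube was near (8.3, 3.1) before and (9.2, 1.6) after, so it travelled √(0.9² + 1.5²) ≈ 1.7 units.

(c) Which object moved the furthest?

the magenta torus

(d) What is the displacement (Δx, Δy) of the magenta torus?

(-3.0, 0.0)

The magenta torus started near (10.1, 7.3) and ended near (7.1, 7.3).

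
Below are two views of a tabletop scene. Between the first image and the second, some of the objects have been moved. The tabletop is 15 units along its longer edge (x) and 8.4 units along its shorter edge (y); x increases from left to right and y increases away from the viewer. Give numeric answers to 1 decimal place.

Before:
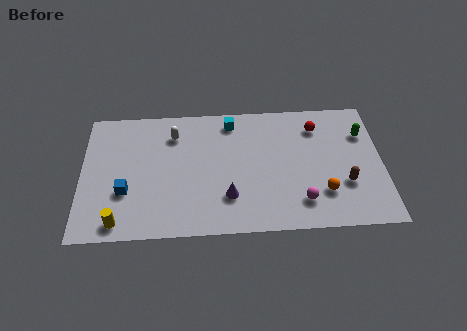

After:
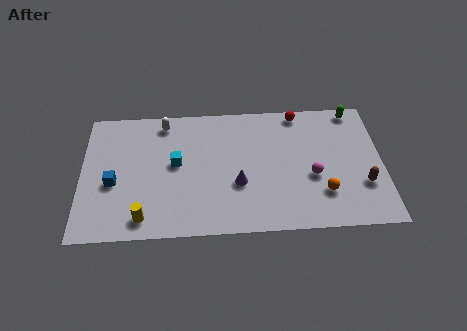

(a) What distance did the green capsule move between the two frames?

1.6

From (14.1, 6.0) to (13.7, 7.6), the green capsule covered √(0.4² + 1.6²) ≈ 1.6 units.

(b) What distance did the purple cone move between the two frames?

0.9

The purple cone was near (7.3, 2.3) before and (7.8, 3.1) after, so it travelled √(0.5² + 0.8²) ≈ 0.9 units.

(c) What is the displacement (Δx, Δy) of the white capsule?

(-0.5, 0.8)

The white capsule started near (4.6, 6.5) and ended near (4.1, 7.3).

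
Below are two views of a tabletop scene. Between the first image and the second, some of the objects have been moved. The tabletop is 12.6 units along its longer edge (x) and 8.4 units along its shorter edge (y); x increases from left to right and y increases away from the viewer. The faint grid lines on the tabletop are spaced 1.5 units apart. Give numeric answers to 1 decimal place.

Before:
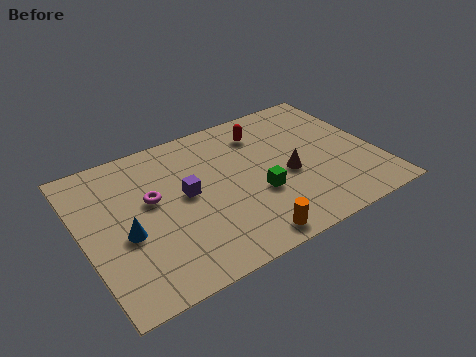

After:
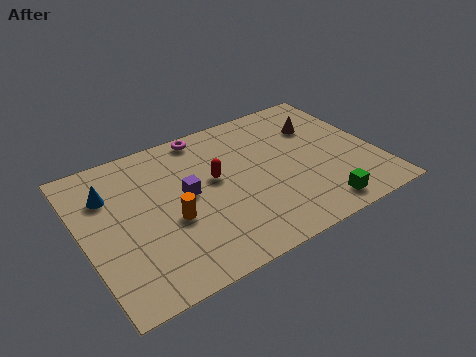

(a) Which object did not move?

the purple cube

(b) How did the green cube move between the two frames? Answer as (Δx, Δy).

(2.3, -2.0)

The green cube started near (7.3, 3.1) and ended near (9.6, 1.1).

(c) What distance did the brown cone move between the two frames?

2.9

The brown cone was near (8.7, 3.6) before and (10.5, 5.9) after, so it travelled √(1.8² + 2.3²) ≈ 2.9 units.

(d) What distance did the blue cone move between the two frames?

2.5

The blue cone was near (1.7, 3.5) before and (1.3, 6.0) after, so it travelled √(0.4² + 2.5²) ≈ 2.5 units.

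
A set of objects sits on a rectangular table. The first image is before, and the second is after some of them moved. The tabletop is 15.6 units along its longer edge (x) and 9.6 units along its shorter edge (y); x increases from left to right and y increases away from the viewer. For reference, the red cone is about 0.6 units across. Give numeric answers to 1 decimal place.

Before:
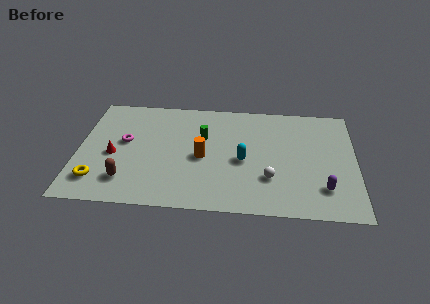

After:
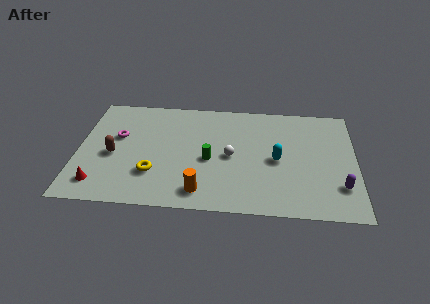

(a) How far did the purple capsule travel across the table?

0.9

From (13.8, 2.3) to (14.7, 2.5), the purple capsule covered √(0.9² + 0.2²) ≈ 0.9 units.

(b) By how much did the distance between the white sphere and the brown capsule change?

-1.4

The distance was about 8.0 in the first image and 6.6 in the second, so they moved 1.4 units closer together.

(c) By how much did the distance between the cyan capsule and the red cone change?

+3.0

Before: roughly 7.3 units apart; after: 10.3. That's 3.0 units further apart.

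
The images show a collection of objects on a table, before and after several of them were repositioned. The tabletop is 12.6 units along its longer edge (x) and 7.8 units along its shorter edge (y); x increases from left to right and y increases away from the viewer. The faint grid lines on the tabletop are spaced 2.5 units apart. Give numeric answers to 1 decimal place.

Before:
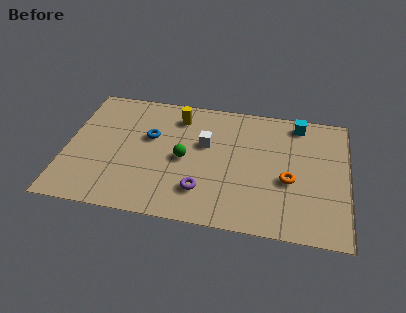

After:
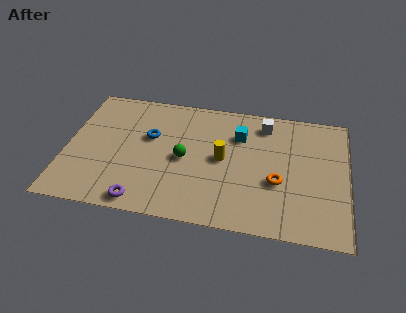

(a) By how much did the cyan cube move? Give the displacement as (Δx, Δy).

(-2.6, -1.2)

From the two frames, the cyan cube sits at roughly (10.3, 6.8) before and (7.7, 5.6) after.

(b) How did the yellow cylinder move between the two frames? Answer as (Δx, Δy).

(2.1, -2.3)

From the two frames, the yellow cylinder sits at roughly (4.9, 6.3) before and (7.0, 4.0) after.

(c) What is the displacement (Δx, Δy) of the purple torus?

(-2.6, -1.1)

The purple torus started near (6.2, 1.9) and ended near (3.6, 0.8).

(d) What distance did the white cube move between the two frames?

3.1

From (6.2, 4.8) to (8.8, 6.5), the white cube covered √(2.6² + 1.7²) ≈ 3.1 units.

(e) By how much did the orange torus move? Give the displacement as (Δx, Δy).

(-0.5, -0.2)

From the two frames, the orange torus sits at roughly (10.0, 3.2) before and (9.5, 3.0) after.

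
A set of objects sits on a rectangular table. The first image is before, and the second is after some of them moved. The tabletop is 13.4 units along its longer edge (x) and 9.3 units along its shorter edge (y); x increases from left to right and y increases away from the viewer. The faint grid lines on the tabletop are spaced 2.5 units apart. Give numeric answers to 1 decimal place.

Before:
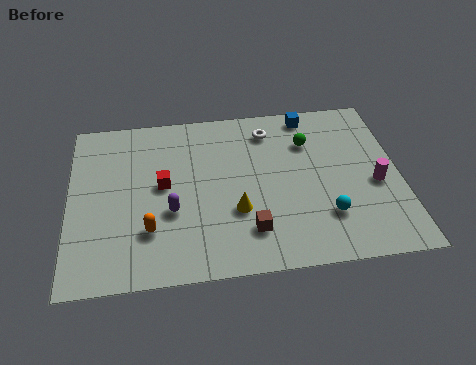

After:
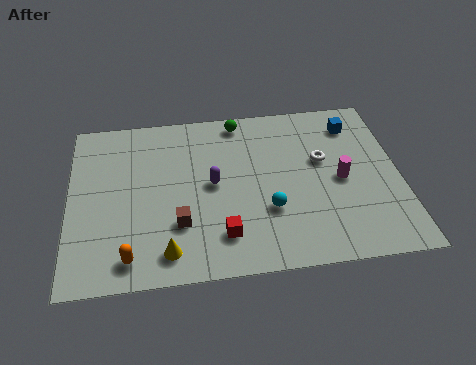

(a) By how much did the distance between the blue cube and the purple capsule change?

-1.0

They were about 7.5 units apart before and 6.5 after — 1.0 units closer together.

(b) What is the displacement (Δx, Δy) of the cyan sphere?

(-2.3, 0.6)

The cyan sphere was at about (10.3, 2.5) and moved to about (8.0, 3.1).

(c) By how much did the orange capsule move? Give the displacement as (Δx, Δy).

(-0.8, -1.3)

The orange capsule was at about (3.2, 2.6) and moved to about (2.4, 1.3).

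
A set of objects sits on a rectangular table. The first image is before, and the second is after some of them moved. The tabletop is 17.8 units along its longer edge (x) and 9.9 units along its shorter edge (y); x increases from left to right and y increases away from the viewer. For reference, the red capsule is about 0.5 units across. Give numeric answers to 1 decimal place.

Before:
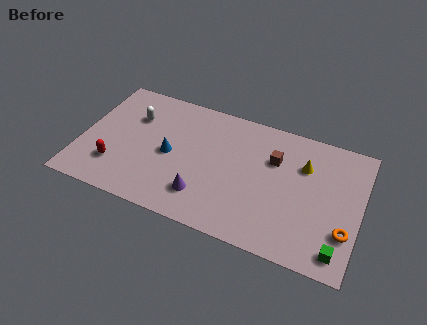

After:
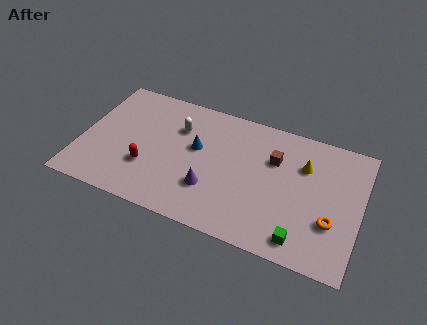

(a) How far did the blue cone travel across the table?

1.9

The blue cone was near (5.7, 4.7) before and (7.3, 5.8) after, so it travelled √(1.6² + 1.1²) ≈ 1.9 units.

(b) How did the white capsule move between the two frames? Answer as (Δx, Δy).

(2.9, 0.1)

From the two frames, the white capsule sits at roughly (3.1, 6.9) before and (6.0, 7.0) after.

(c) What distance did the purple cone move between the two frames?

0.8

The purple cone moved from about (8.1, 2.3) to (8.5, 3.0), a distance of √(0.4² + 0.7²) ≈ 0.8.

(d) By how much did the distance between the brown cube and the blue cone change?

-1.8

The distance was about 6.8 in the first image and 5.0 in the second, so they moved 1.8 units closer together.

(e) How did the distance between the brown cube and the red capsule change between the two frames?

-2.1

They were about 10.6 units apart before and 8.5 after — 2.1 units closer together.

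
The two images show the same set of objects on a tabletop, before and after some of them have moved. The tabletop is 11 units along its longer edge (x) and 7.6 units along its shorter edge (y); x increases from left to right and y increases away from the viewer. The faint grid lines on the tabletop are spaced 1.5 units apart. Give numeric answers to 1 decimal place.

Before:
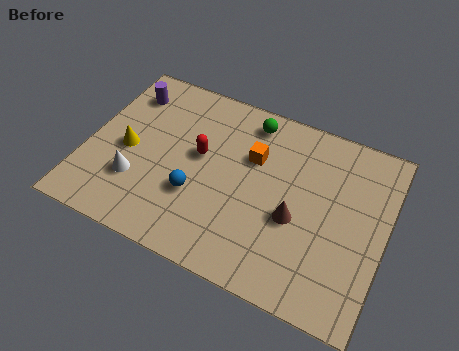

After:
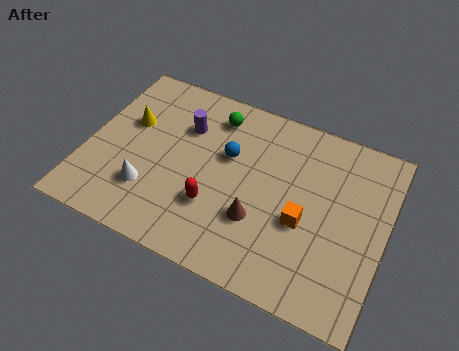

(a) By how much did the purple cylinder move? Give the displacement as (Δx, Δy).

(2.3, -0.7)

From the two frames, the purple cylinder sits at roughly (1.1, 6.0) before and (3.4, 5.3) after.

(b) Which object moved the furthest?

the orange cube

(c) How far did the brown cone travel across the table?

1.4

From (7.8, 3.1) to (6.5, 2.5), the brown cone covered √(1.3² + 0.6²) ≈ 1.4 units.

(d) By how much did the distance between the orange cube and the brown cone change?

-0.9

Before: roughly 2.6 units apart; after: 1.7. That's 0.9 units closer together.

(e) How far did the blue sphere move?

2.3

The blue sphere was near (4.2, 2.6) before and (5.1, 4.7) after, so it travelled √(0.9² + 2.1²) ≈ 2.3 units.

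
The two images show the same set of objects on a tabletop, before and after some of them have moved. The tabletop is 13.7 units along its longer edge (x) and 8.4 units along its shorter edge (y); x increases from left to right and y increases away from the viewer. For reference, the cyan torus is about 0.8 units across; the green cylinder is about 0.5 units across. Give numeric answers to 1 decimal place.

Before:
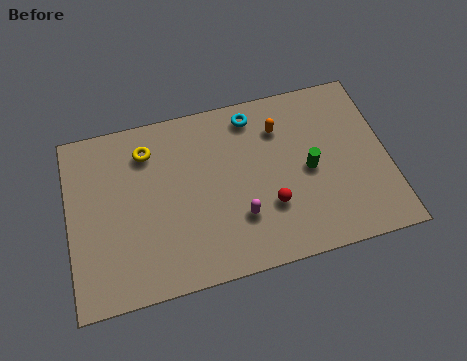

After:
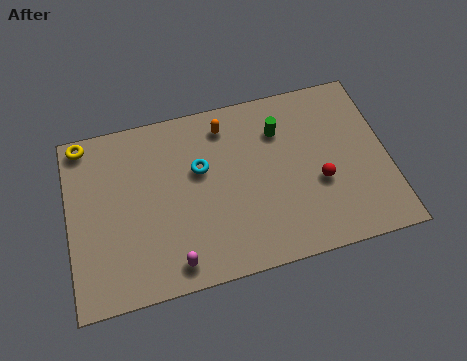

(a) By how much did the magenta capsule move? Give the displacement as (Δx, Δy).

(-2.9, -1.4)

From the two frames, the magenta capsule sits at roughly (7.2, 2.5) before and (4.3, 1.1) after.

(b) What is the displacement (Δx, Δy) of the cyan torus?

(-2.4, -2.0)

The cyan torus was at about (8.1, 7.2) and moved to about (5.7, 5.2).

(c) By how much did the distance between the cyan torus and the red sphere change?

+0.8

The distance was about 4.5 in the first image and 5.3 in the second, so they moved 0.8 units further apart.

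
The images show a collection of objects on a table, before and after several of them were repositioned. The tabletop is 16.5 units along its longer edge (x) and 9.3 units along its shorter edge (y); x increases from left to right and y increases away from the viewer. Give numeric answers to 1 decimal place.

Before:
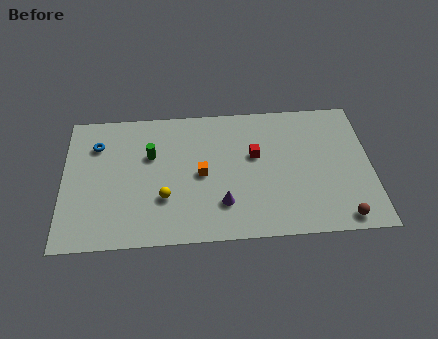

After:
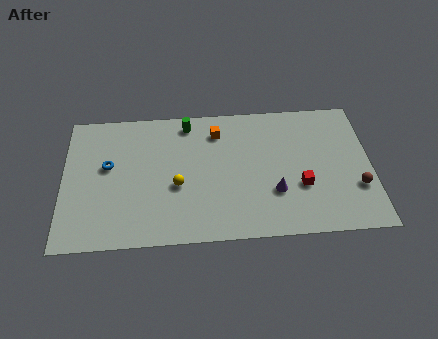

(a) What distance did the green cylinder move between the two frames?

2.9

From (4.7, 6.0) to (6.7, 8.1), the green cylinder covered √(2.0² + 2.1²) ≈ 2.9 units.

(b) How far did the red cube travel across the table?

3.3

The red cube moved from about (10.3, 5.6) to (12.7, 3.3), a distance of √(2.4² + 2.3²) ≈ 3.3.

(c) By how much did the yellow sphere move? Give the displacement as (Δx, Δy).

(0.7, 0.8)

The yellow sphere was at about (5.4, 3.0) and moved to about (6.1, 3.8).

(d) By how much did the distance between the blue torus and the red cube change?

+1.9

Before: roughly 8.6 units apart; after: 10.5. That's 1.9 units further apart.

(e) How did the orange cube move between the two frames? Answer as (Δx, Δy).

(0.9, 2.9)

The orange cube was at about (7.4, 4.5) and moved to about (8.3, 7.4).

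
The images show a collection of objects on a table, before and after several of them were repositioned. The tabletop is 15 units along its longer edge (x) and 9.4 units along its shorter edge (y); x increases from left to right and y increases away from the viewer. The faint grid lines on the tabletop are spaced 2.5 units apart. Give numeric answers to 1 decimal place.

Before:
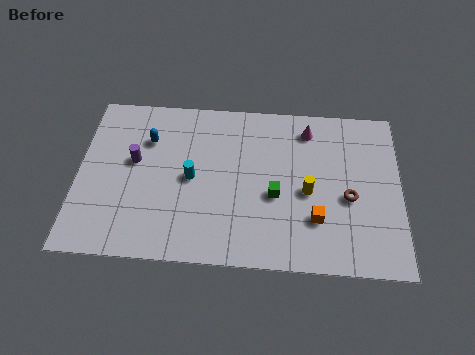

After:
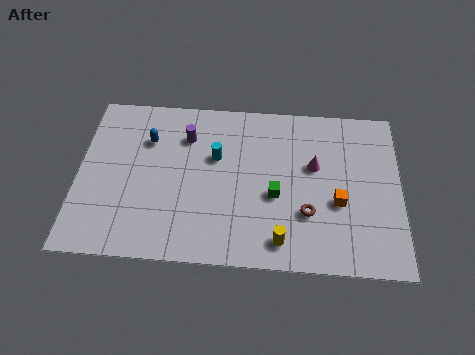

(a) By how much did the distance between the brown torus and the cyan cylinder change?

-2.1

Before: roughly 7.3 units apart; after: 5.2. That's 2.1 units closer together.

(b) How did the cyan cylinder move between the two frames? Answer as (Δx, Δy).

(1.1, 1.3)

The cyan cylinder started near (5.3, 4.6) and ended near (6.4, 5.9).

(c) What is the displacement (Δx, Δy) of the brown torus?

(-1.9, -1.0)

From the two frames, the brown torus sits at roughly (12.6, 4.0) before and (10.7, 3.0) after.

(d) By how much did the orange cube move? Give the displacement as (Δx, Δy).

(1.0, 1.0)

From the two frames, the orange cube sits at roughly (11.1, 2.7) before and (12.1, 3.7) after.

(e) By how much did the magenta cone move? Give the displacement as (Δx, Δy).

(0.3, -2.1)

From the two frames, the magenta cone sits at roughly (10.7, 7.8) before and (11.0, 5.7) after.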